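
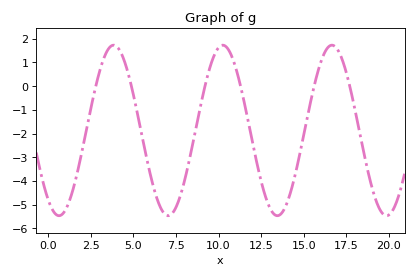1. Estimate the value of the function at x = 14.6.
-3.4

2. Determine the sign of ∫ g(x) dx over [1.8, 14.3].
negative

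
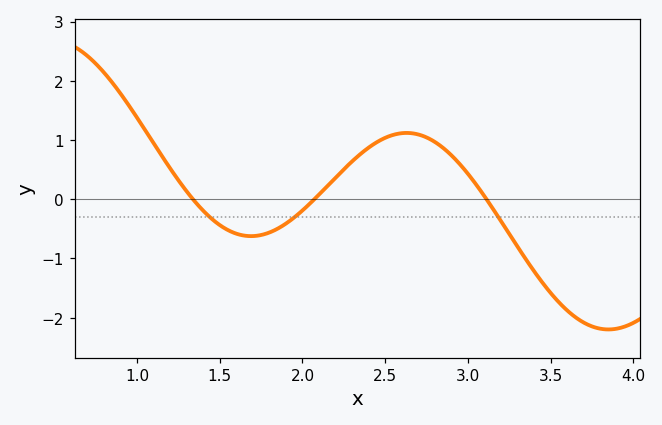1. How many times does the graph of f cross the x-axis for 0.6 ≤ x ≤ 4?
3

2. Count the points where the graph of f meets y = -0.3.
3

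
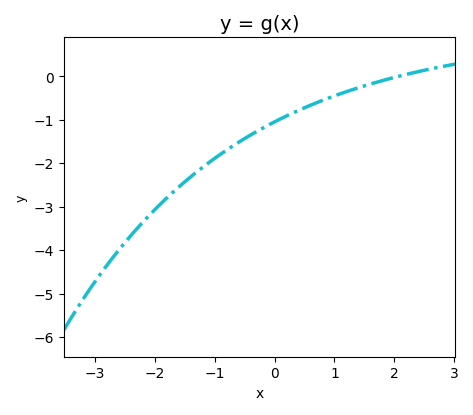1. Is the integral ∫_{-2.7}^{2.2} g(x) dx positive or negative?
negative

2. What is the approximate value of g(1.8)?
-0.102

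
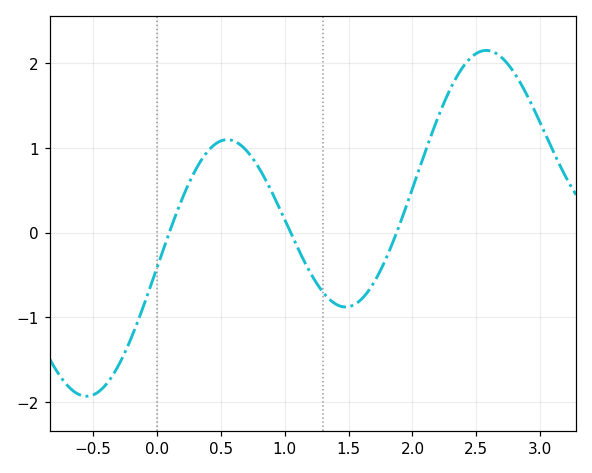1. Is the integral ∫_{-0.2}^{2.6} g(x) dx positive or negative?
positive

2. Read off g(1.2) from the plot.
-0.5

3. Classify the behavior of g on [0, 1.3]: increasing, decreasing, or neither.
neither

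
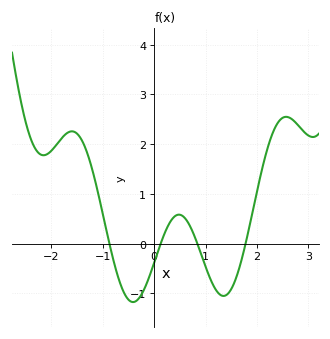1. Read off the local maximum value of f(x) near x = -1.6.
2.3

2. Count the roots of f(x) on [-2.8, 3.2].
4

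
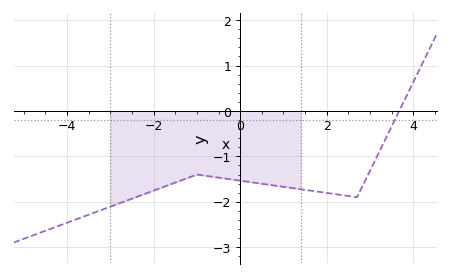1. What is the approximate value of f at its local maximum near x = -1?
-1.4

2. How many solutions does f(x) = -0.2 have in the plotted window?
1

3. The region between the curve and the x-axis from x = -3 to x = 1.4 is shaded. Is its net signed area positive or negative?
negative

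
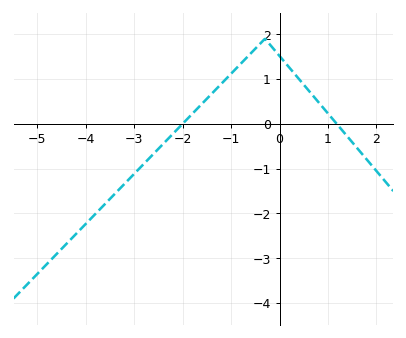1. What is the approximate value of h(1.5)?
-0.411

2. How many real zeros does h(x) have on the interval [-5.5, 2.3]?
2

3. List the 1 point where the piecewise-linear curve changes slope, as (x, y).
(-0.3, 1.9)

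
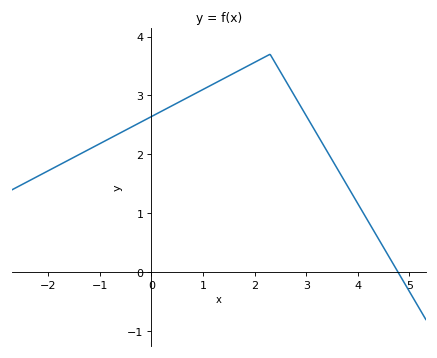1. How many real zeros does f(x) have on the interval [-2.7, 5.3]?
1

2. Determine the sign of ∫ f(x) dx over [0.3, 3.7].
positive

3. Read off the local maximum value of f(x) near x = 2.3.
3.7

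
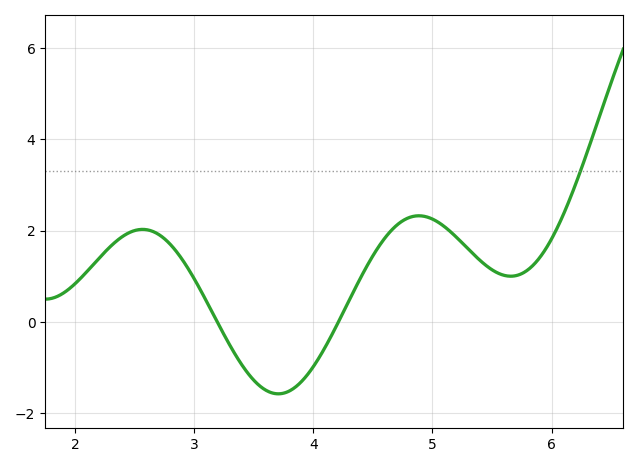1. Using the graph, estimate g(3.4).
-0.941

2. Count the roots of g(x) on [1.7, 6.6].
2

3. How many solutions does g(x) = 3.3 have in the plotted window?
1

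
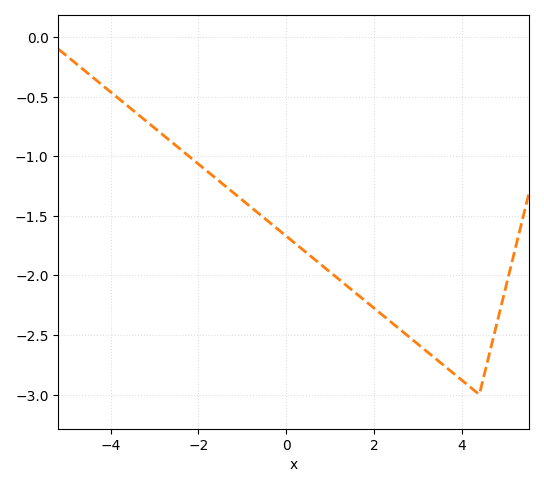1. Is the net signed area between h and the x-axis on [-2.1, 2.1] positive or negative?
negative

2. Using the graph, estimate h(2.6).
-2.45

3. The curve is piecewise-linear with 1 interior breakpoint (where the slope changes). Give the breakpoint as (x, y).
(4.4, -3)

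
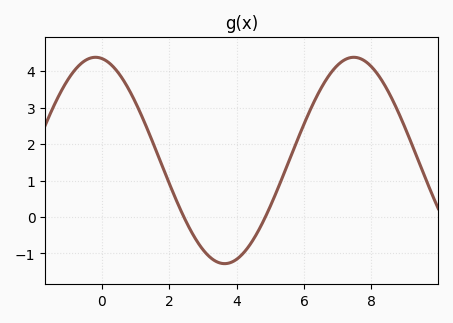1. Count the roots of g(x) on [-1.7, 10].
2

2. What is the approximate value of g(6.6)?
3.68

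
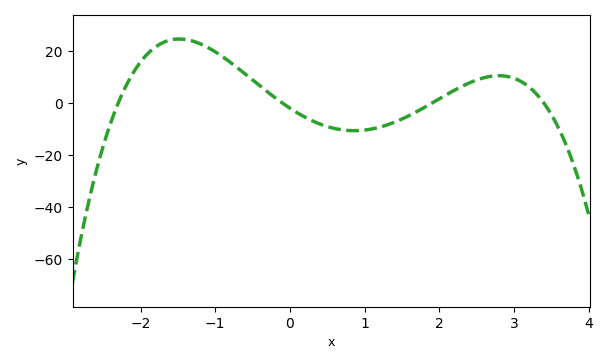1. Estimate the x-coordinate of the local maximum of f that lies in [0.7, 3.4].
2.8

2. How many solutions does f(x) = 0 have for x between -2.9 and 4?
4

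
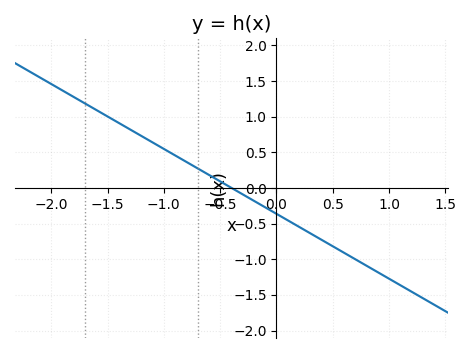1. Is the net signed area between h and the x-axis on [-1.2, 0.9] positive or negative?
negative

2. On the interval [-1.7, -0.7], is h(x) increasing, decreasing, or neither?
decreasing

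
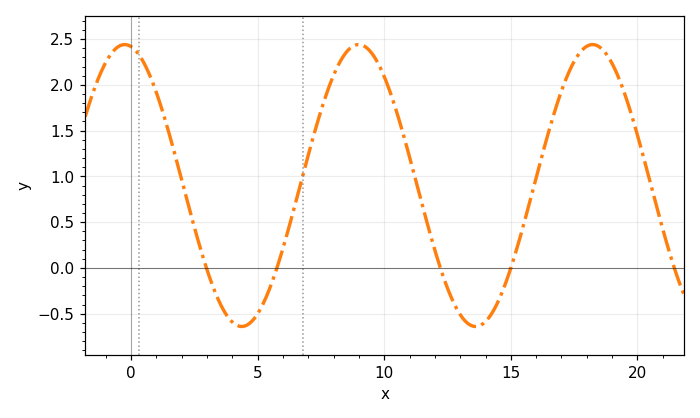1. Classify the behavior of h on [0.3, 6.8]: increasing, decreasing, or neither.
neither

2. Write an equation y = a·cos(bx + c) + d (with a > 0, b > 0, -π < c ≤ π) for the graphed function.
y = 1.54cos(0.68x + 0.17) + 0.9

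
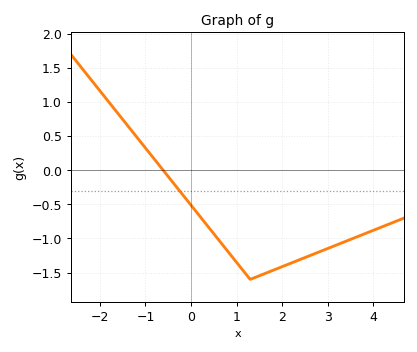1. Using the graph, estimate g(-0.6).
0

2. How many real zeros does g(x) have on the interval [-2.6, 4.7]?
1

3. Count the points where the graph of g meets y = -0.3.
1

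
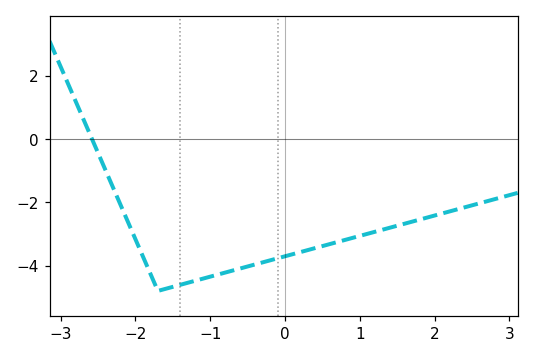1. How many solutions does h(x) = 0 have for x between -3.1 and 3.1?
1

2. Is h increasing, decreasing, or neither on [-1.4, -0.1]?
increasing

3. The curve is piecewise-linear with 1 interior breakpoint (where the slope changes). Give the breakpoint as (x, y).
(-1.7, -4.8)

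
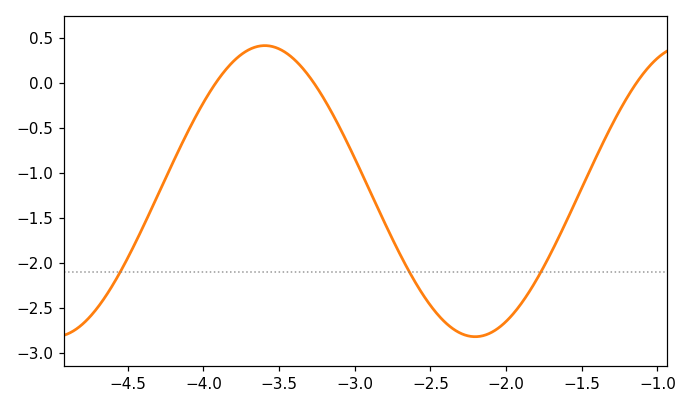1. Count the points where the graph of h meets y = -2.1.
3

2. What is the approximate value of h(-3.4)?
0.266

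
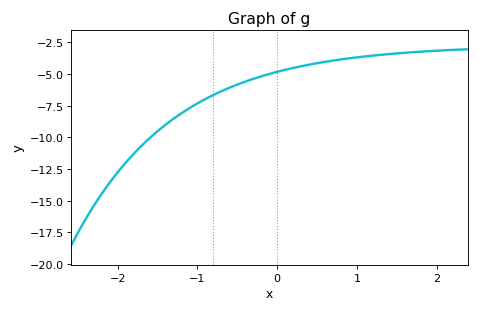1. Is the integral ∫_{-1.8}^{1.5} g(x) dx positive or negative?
negative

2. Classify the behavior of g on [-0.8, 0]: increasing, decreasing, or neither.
increasing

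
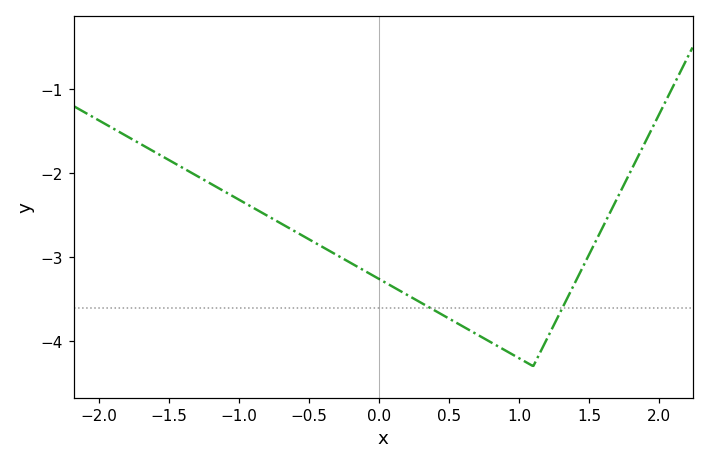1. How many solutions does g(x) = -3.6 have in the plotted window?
2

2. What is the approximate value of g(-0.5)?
-2.8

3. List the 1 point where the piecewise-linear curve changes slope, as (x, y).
(1.1, -4.3)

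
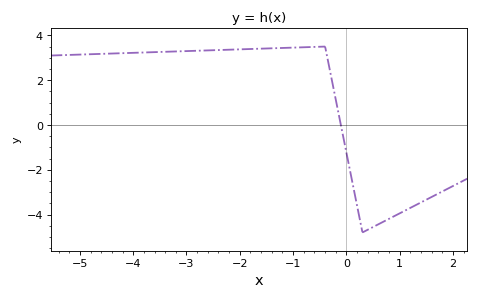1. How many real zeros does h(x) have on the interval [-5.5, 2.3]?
1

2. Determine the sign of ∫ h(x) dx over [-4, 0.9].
positive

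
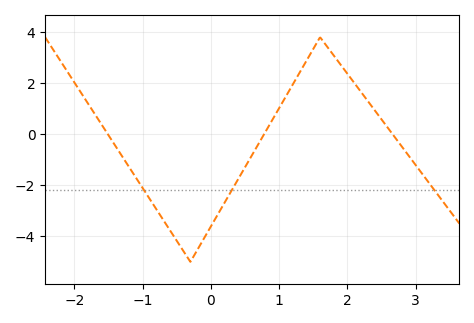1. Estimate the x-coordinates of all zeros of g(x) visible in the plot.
-1.51, 0.78, 2.66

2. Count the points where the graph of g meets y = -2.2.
3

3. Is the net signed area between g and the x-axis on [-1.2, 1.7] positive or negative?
negative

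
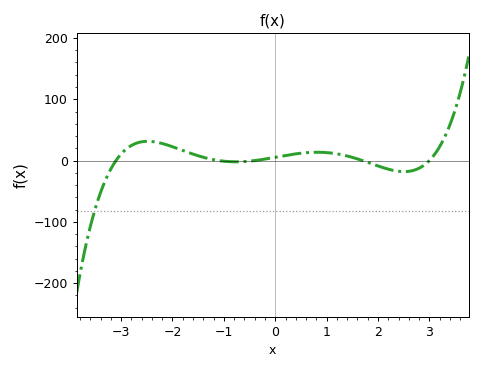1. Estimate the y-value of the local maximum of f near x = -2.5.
30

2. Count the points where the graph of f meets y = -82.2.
1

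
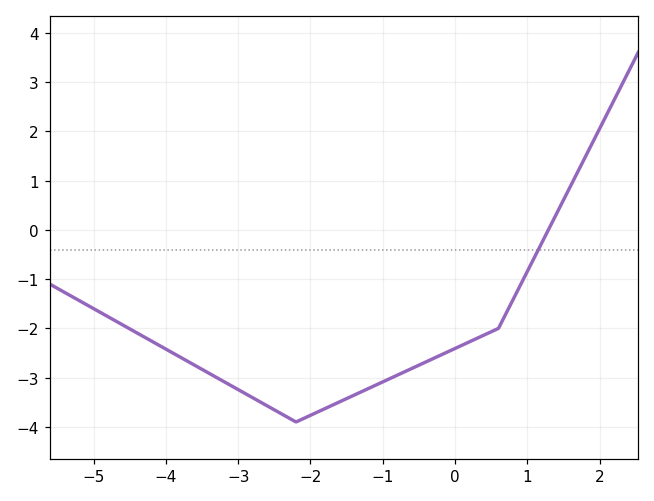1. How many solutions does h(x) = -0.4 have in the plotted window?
1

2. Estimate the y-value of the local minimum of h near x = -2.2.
-3.9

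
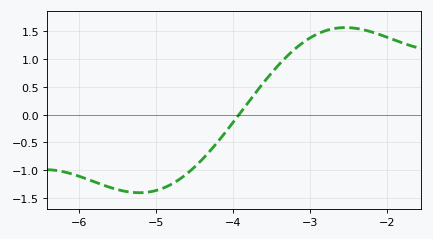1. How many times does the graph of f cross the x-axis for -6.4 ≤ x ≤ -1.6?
1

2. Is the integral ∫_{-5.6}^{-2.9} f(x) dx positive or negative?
negative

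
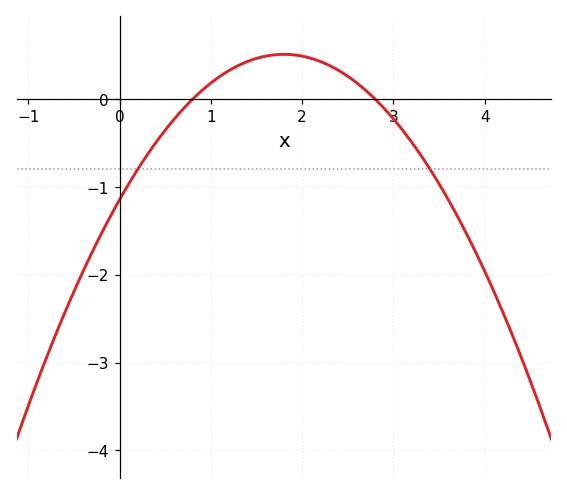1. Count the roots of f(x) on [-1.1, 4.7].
2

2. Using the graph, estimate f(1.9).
0.505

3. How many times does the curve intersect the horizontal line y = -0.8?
2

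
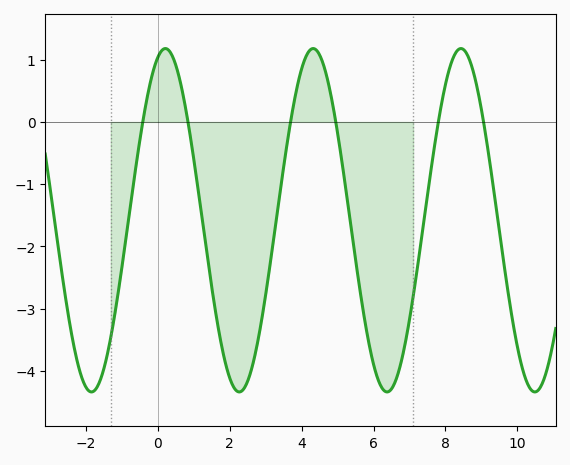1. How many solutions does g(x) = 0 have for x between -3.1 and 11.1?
6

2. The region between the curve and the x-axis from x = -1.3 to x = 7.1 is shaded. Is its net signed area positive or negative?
negative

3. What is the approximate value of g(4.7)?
0.734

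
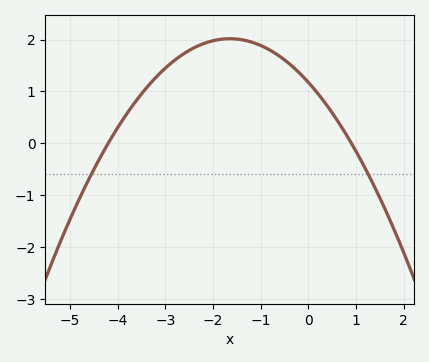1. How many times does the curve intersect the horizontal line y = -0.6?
2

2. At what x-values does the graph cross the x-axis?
-4.2, 1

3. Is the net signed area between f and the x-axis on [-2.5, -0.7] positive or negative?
positive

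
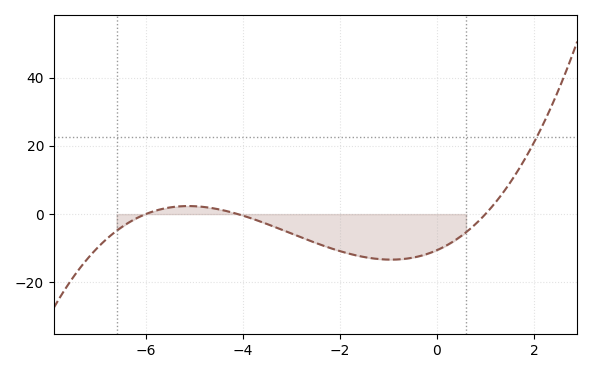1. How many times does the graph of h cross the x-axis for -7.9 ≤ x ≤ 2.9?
3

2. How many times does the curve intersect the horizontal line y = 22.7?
1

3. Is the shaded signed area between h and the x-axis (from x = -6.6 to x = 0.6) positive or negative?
negative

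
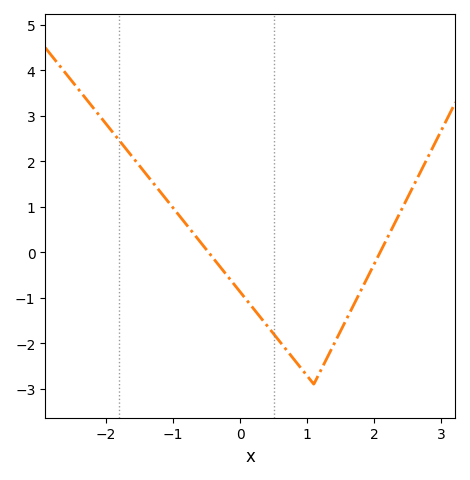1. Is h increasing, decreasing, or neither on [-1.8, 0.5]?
decreasing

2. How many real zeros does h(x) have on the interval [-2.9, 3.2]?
2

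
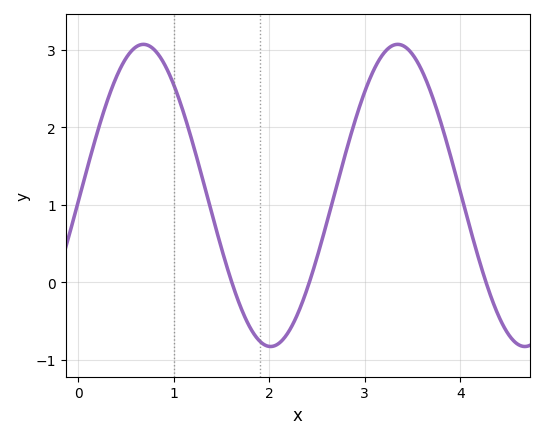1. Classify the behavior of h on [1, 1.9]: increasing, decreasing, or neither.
decreasing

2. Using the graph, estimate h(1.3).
1.34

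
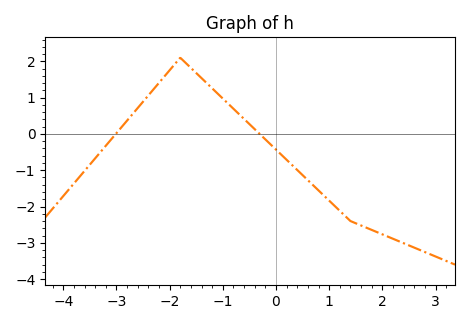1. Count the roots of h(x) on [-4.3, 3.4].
2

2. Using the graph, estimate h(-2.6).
0.714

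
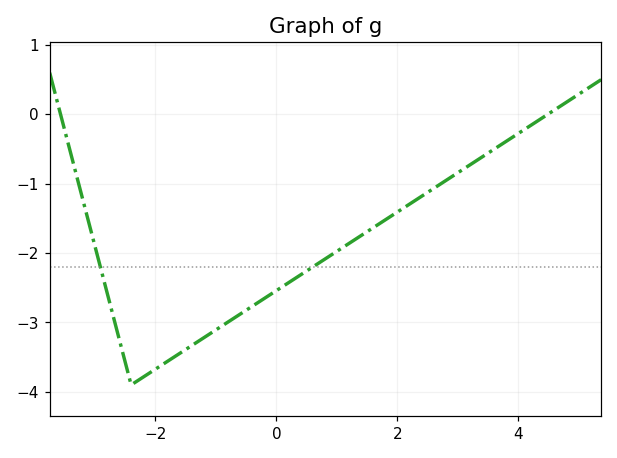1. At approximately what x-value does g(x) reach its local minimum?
-2.4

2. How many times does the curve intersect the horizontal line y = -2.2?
2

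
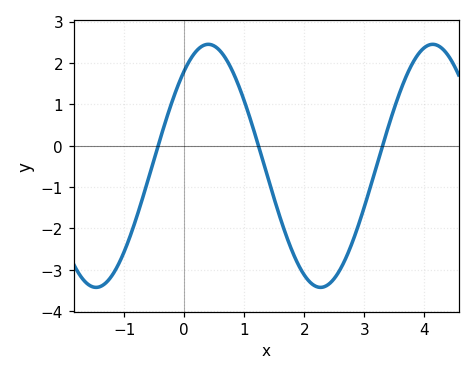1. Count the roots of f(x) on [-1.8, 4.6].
3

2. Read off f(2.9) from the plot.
-1.9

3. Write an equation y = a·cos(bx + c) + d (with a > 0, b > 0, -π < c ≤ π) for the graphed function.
y = 2.94cos(1.7x - 0.67) - 0.49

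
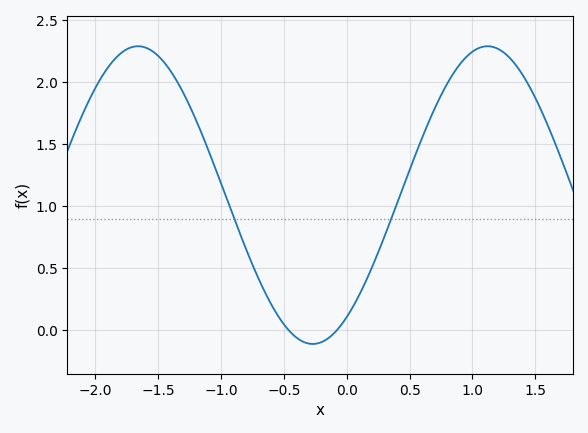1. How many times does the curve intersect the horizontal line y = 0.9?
2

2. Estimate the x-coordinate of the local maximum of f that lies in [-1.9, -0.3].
-1.66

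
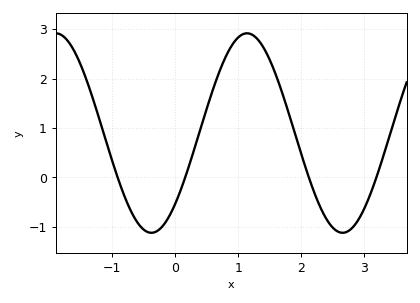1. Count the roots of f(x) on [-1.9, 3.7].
4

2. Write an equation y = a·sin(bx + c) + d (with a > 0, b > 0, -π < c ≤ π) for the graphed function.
y = 2.02sin(2.07x - 0.792) + 0.9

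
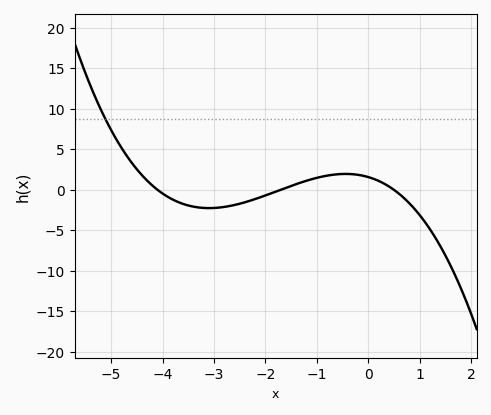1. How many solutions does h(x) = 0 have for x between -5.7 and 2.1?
3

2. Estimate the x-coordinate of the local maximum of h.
-0.4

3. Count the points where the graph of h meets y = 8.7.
1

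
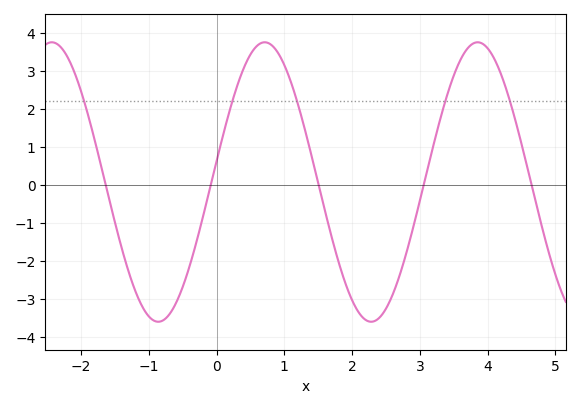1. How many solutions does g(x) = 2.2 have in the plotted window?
5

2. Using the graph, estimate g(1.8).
-2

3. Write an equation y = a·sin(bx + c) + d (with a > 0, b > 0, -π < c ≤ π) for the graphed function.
y = 3.68sin(2x + 0.15) + 0.07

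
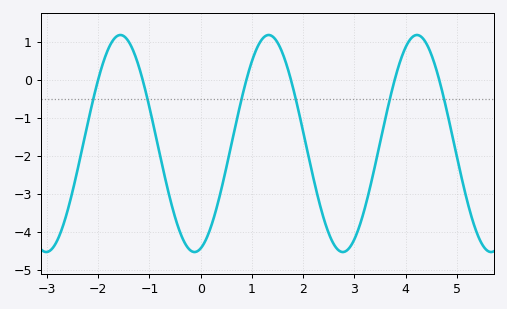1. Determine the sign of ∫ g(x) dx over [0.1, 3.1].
negative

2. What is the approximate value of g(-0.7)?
-2.6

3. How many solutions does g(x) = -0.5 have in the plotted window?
6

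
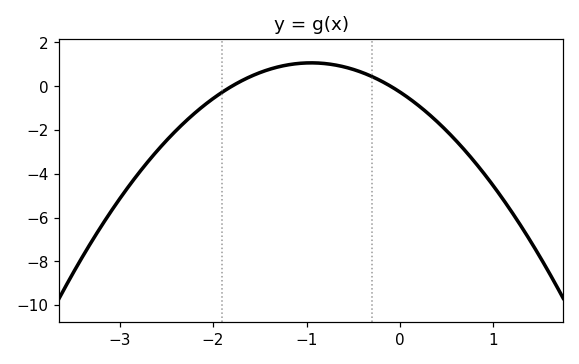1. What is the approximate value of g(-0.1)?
0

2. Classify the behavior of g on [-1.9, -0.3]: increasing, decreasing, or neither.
neither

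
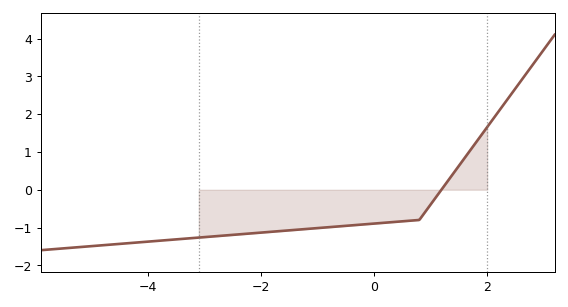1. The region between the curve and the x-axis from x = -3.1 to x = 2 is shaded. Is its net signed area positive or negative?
negative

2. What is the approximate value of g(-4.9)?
-1.5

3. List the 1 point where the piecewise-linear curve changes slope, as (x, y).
(0.8, -0.8)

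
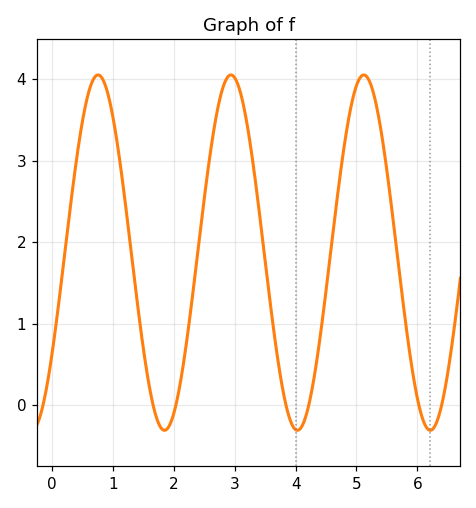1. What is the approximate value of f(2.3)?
1.29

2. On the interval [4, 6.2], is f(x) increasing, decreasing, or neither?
neither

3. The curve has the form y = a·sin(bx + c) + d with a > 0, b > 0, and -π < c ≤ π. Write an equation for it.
y = 2.18sin(2.88x - 0.61) + 1.87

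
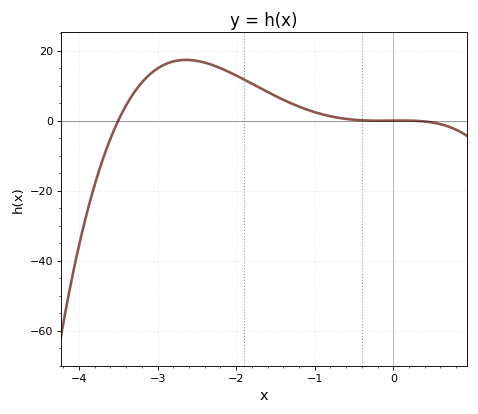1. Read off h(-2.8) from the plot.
16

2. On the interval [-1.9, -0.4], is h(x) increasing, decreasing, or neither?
decreasing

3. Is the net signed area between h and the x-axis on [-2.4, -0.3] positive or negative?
positive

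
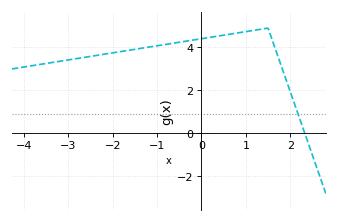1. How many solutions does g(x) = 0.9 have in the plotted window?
1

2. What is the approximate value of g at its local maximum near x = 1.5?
4.9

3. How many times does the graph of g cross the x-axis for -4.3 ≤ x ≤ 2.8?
1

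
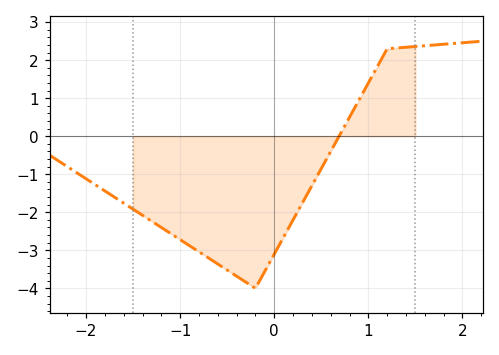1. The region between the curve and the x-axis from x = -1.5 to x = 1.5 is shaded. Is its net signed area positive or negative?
negative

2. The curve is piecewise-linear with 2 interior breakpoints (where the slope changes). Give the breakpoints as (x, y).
(-0.2, -4); (1.2, 2.3)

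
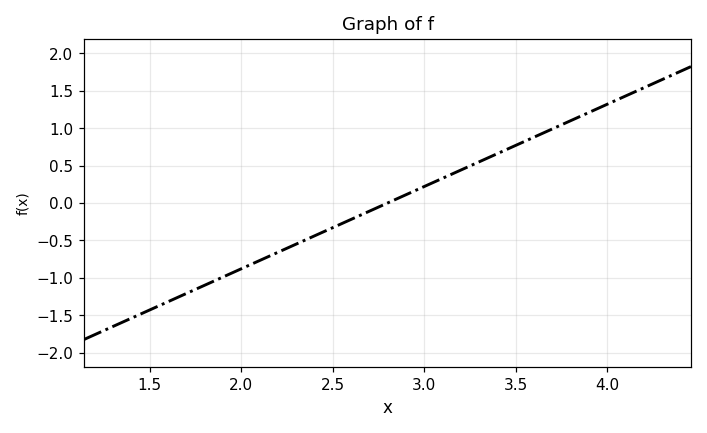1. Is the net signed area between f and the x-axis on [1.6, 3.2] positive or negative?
negative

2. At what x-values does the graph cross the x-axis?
2.8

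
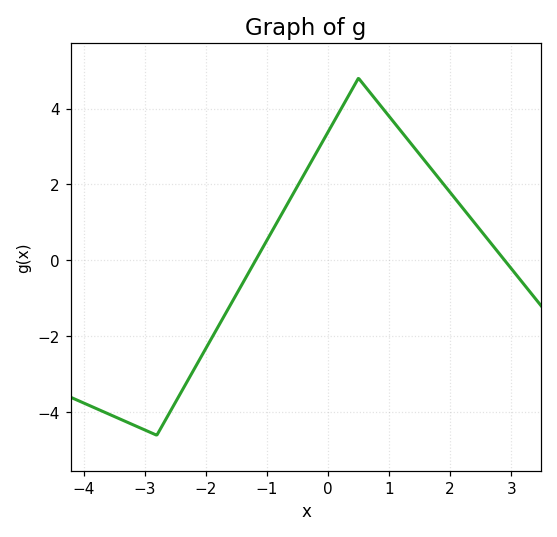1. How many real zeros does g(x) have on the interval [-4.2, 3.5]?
2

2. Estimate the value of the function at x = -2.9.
-4.6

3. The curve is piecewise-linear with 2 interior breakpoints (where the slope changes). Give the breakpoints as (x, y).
(-2.8, -4.6); (0.5, 4.8)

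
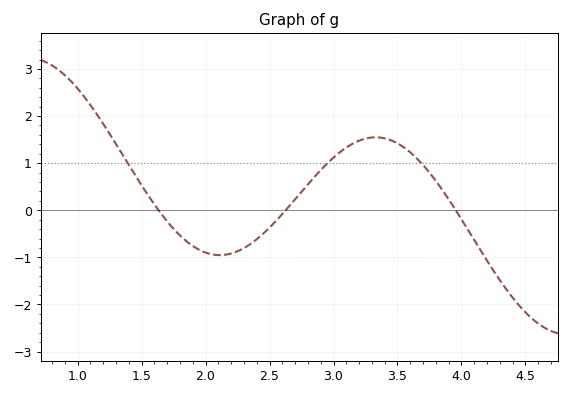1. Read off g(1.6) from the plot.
0.1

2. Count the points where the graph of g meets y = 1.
3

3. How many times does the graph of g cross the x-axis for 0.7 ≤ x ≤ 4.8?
3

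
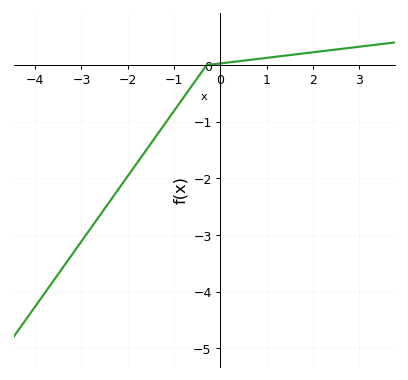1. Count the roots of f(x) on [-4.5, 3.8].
1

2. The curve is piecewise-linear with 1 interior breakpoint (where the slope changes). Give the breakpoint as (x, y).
(-0.3, 0)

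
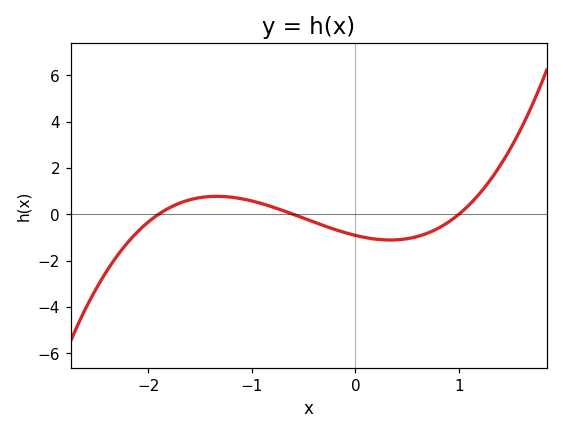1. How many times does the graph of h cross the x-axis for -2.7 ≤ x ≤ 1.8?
3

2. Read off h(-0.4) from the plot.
-0.336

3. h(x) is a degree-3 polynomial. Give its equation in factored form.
y = 0.8(x + 1.9)(x + 0.6)(x - 1)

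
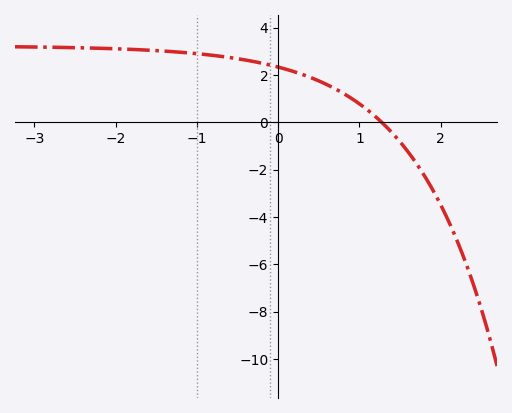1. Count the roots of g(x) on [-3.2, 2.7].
1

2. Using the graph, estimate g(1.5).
-0.8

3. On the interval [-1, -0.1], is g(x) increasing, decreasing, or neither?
decreasing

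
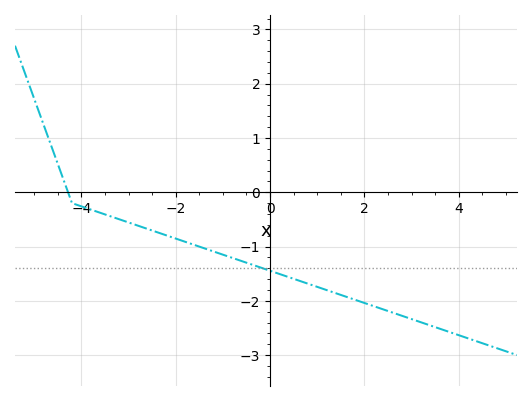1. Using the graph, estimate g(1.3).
-1.83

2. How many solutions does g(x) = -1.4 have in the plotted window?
1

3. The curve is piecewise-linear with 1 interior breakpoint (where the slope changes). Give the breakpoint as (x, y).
(-4.2, -0.2)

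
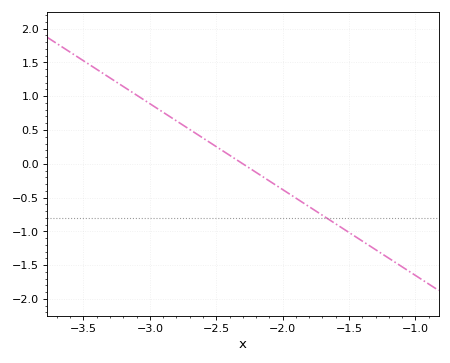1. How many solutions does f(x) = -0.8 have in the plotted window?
1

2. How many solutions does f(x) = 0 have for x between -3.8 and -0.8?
1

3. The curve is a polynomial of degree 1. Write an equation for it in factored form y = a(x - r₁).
y = -1.27(x + 2.3)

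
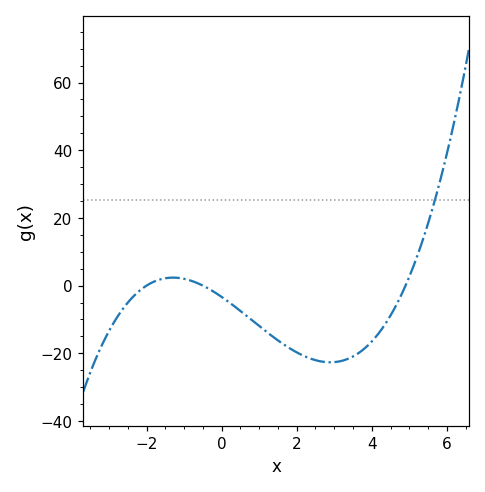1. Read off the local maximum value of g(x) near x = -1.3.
2.36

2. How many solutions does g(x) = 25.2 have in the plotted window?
1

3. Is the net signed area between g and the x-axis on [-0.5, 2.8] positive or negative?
negative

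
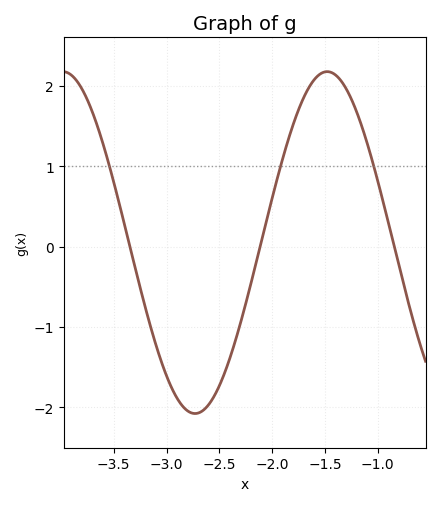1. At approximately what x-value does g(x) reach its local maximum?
-1.48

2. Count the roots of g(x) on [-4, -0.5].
3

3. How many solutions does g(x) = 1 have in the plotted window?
3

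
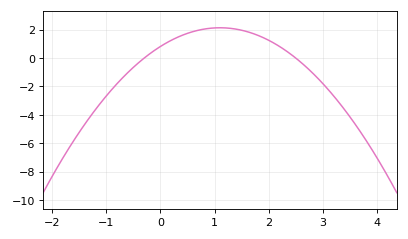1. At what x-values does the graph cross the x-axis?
-0.3, 2.5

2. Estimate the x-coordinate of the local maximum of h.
1.1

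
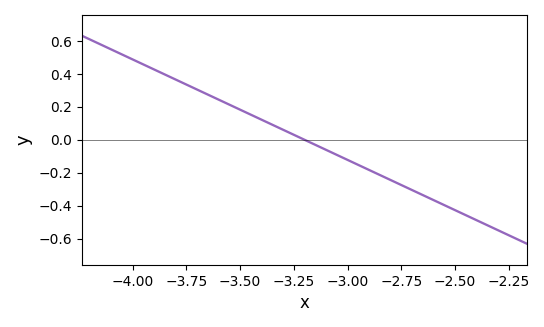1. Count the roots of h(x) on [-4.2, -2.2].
1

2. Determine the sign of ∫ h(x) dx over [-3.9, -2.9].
positive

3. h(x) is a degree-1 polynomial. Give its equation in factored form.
y = -0.61(x + 3.2)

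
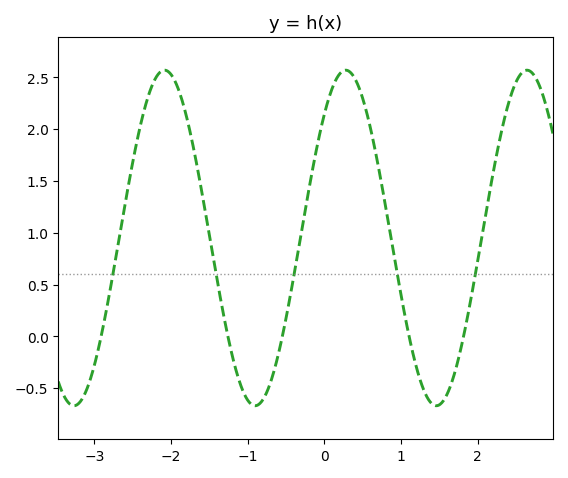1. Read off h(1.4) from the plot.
-0.65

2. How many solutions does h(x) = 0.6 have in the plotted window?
5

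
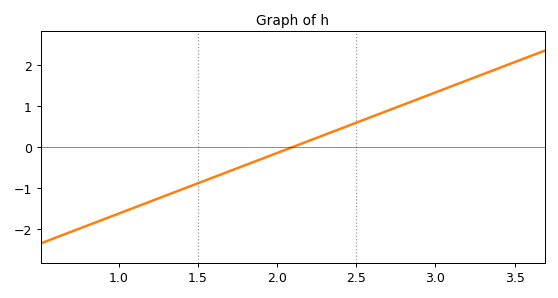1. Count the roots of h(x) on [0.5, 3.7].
1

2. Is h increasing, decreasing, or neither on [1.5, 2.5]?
increasing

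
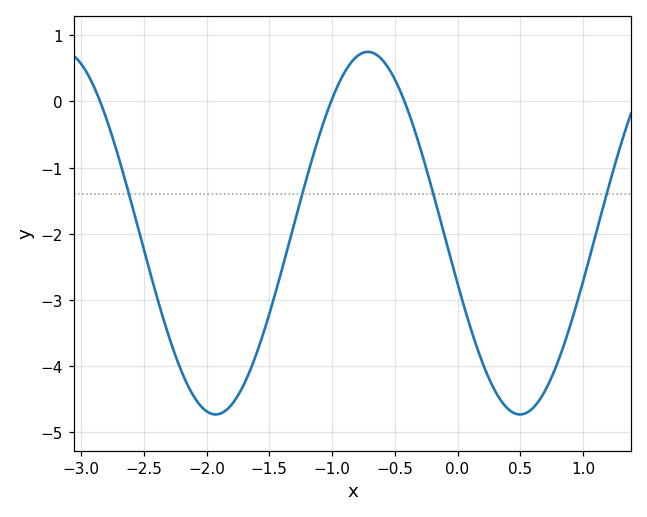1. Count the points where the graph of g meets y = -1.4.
4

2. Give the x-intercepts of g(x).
-2.85, -1.01, -0.422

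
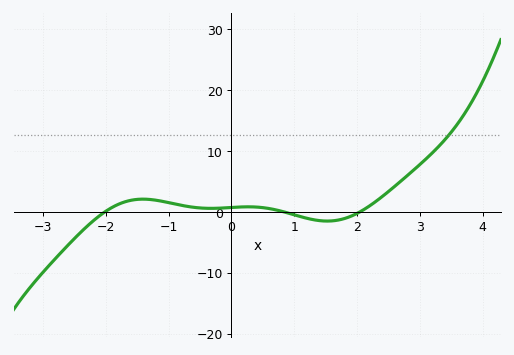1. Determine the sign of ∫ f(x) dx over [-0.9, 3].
positive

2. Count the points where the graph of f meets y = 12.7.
1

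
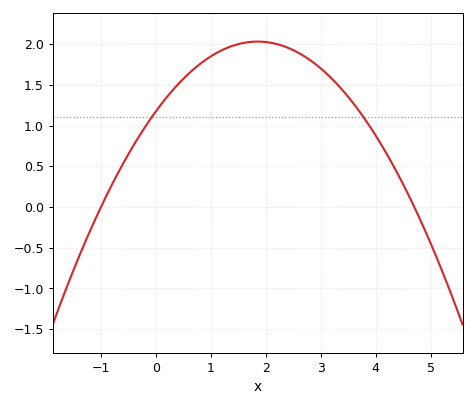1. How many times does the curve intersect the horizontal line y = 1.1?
2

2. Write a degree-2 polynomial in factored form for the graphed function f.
y = -0.25(x + 1)(x - 4.7)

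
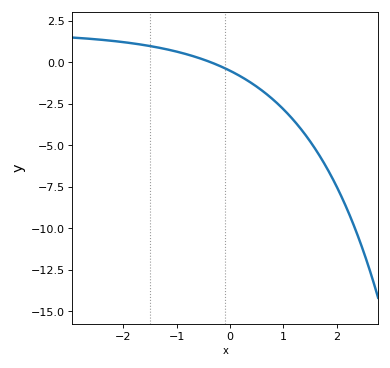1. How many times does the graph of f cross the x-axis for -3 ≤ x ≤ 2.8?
1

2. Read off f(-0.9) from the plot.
0.57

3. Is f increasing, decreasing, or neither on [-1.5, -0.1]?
decreasing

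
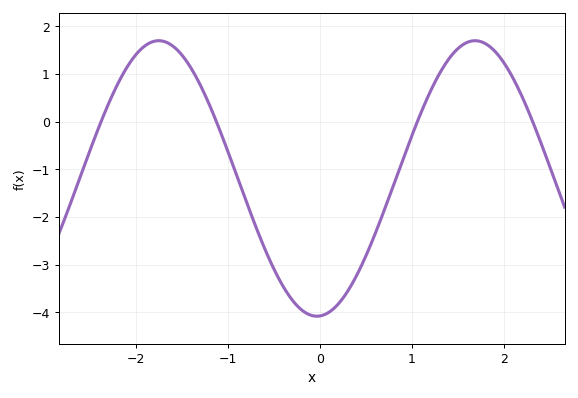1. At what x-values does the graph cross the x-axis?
-2.38, -1.12, 1.06, 2.31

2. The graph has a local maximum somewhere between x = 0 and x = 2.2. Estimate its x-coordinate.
1.68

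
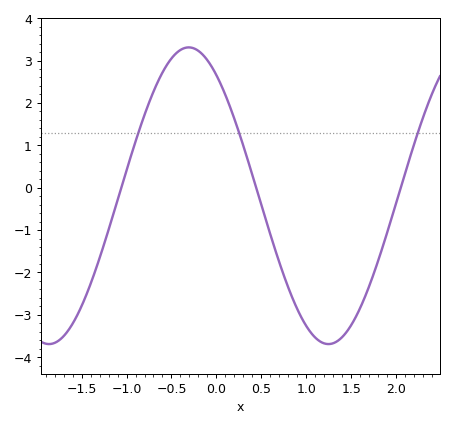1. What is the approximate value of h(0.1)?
2.19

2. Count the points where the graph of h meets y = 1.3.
3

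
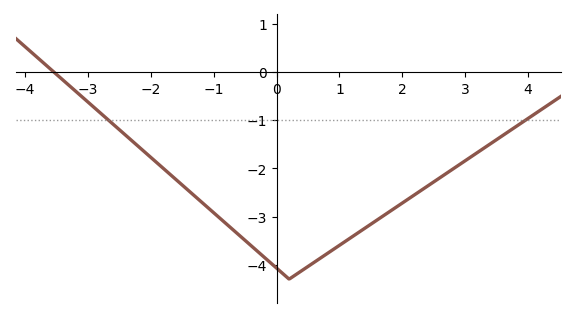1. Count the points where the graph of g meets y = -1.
2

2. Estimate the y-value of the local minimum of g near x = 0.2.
-4.3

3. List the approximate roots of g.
-3.54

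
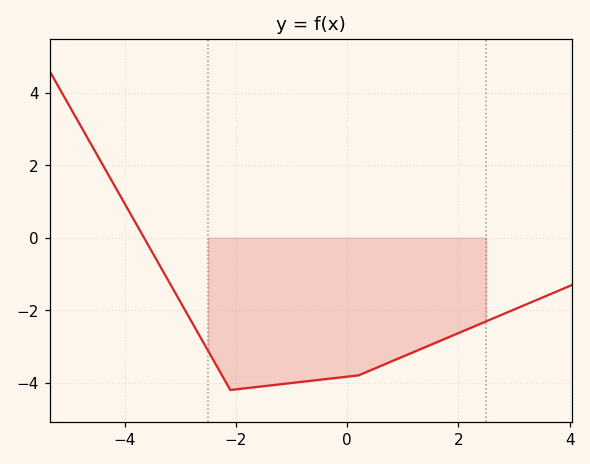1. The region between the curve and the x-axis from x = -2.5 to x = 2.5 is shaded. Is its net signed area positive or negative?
negative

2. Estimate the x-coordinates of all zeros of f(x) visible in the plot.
-3.6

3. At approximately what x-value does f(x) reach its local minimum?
-2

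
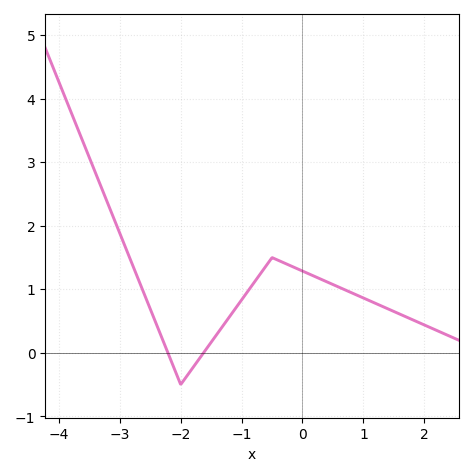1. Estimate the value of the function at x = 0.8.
0.948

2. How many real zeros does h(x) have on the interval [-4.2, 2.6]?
2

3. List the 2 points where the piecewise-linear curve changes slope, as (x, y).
(-2, -0.5); (-0.5, 1.5)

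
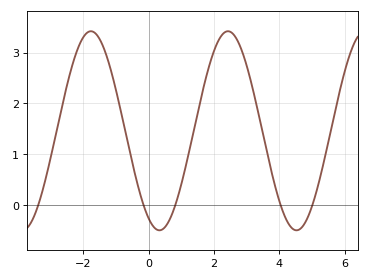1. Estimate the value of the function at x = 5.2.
0.4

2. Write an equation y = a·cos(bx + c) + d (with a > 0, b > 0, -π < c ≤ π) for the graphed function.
y = 1.96cos(1.5x + 2.6) + 1.46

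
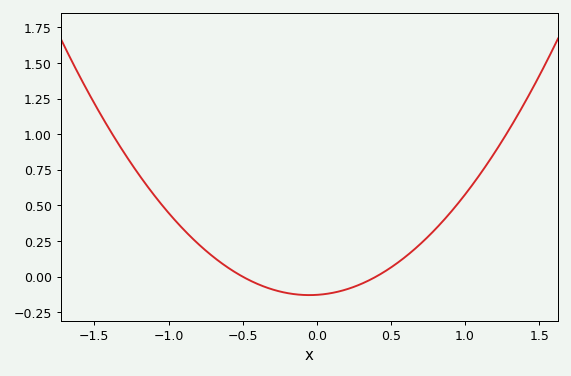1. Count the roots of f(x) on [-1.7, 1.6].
2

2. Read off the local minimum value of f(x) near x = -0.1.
-0.15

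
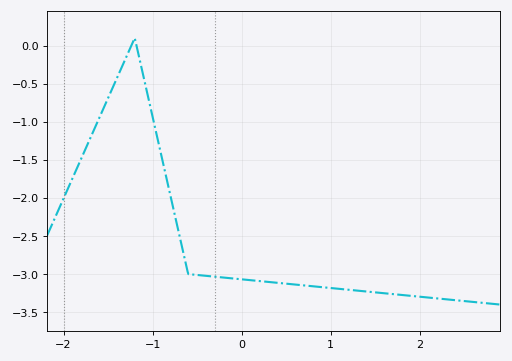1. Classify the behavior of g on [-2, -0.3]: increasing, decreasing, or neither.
neither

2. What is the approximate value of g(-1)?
-0.95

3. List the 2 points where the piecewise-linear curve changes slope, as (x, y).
(-1.2, 0.1); (-0.6, -3)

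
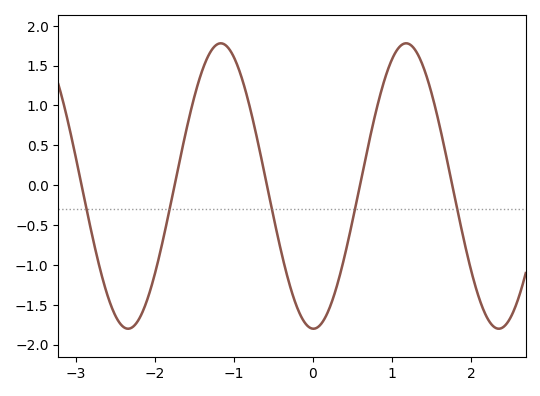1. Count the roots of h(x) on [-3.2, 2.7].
5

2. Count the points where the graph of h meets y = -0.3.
5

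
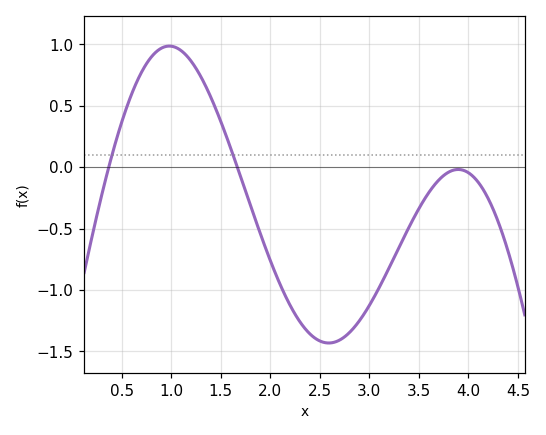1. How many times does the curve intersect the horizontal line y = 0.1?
2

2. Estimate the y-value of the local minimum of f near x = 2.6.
-1.45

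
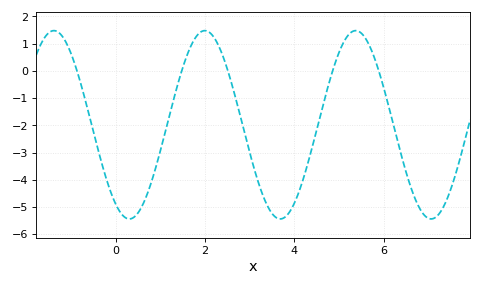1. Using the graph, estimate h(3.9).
-5.17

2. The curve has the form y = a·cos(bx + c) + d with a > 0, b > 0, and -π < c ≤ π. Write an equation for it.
y = 3.46cos(1.86x + 2.57) - 1.98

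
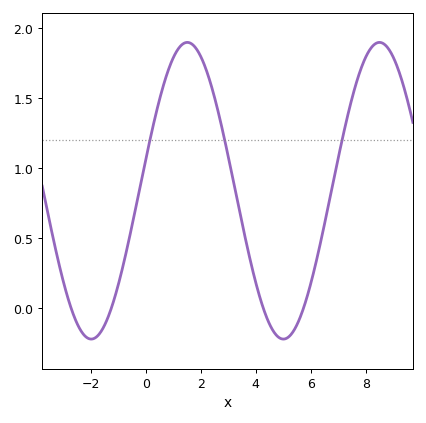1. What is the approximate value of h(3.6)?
0.5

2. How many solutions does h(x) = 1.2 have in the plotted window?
3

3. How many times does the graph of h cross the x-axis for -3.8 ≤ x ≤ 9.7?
4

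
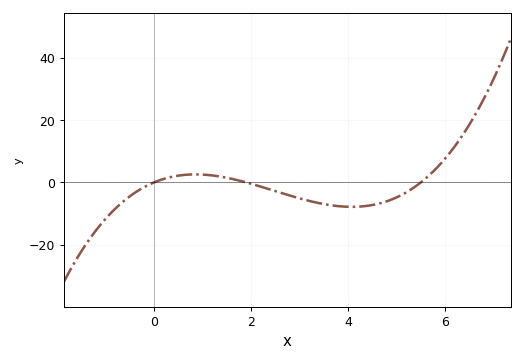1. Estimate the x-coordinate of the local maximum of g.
0.854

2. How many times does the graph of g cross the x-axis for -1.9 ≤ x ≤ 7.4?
3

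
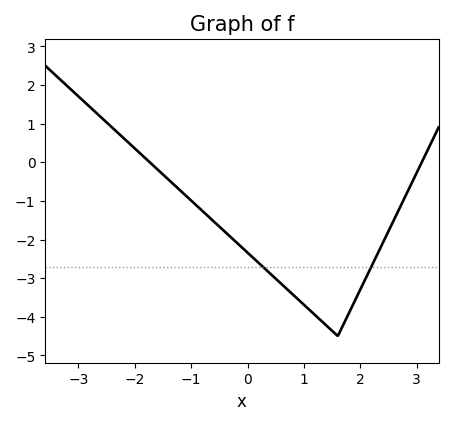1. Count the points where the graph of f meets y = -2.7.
2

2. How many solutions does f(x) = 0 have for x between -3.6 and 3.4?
2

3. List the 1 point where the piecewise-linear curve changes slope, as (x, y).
(1.6, -4.5)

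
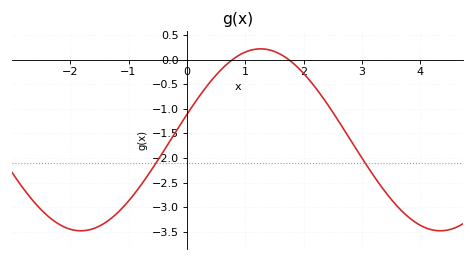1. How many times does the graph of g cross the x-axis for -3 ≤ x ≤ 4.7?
2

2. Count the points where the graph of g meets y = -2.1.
2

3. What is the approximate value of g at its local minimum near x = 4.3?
-3.48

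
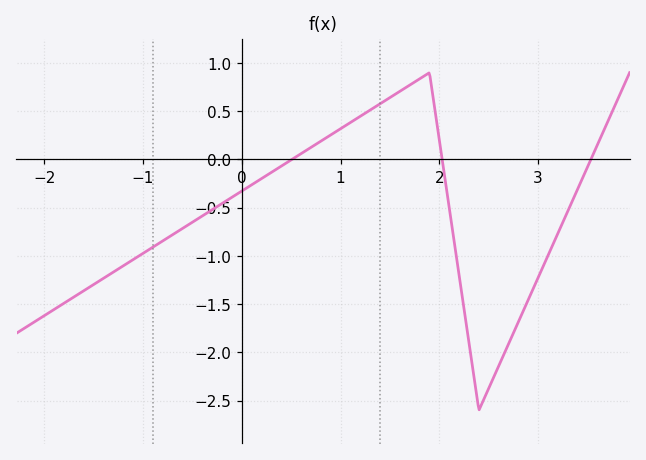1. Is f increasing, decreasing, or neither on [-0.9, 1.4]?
increasing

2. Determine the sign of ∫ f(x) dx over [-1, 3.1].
negative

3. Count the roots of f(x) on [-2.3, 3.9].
3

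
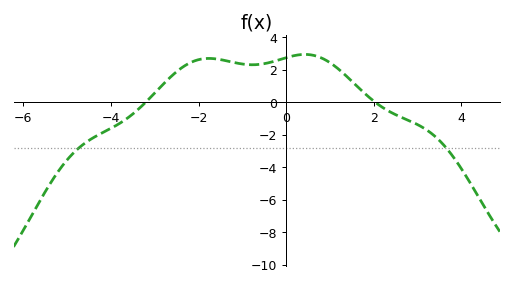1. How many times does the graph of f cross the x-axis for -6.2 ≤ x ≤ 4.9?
2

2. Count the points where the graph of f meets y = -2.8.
2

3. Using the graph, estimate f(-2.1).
2.6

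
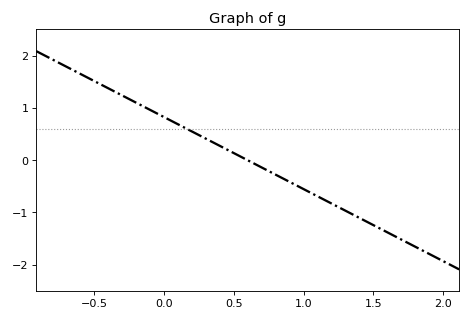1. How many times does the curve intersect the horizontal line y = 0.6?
1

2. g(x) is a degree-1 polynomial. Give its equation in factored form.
y = -1.38(x - 0.6)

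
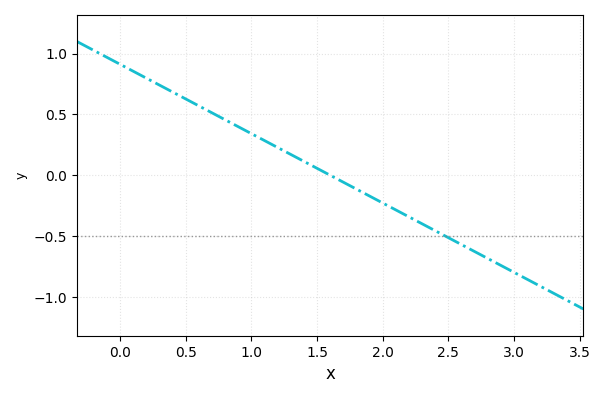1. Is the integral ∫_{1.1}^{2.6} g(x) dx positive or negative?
negative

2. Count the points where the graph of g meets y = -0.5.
1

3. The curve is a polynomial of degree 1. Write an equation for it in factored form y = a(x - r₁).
y = -0.57(x - 1.6)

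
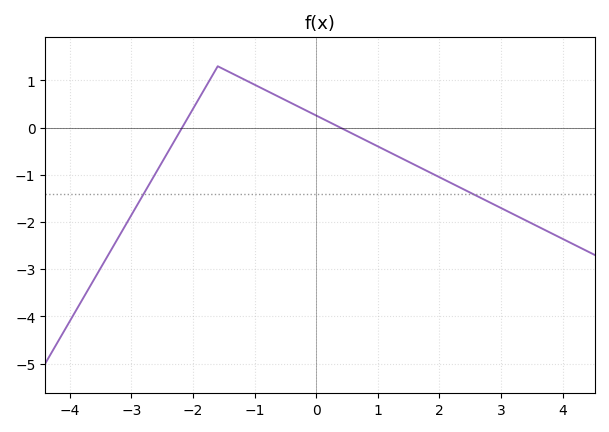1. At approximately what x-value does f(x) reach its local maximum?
-1.6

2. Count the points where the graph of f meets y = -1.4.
2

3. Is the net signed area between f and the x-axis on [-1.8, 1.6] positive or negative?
positive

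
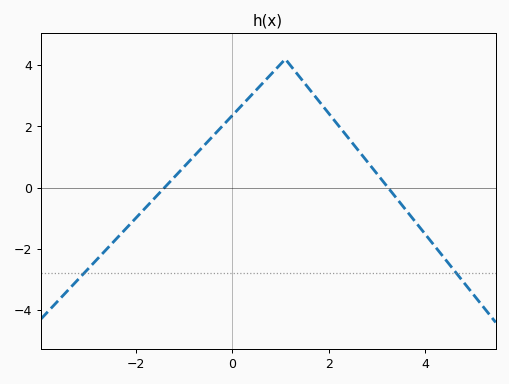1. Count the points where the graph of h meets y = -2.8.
2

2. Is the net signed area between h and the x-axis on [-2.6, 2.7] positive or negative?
positive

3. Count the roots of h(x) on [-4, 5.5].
2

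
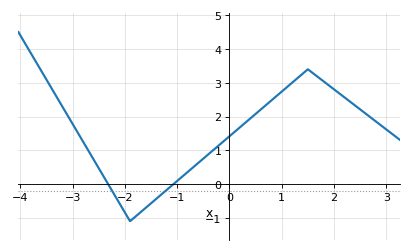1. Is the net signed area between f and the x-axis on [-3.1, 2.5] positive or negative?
positive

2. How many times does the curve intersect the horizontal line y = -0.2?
2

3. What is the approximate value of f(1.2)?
3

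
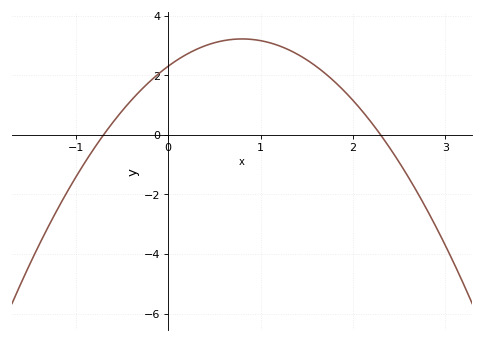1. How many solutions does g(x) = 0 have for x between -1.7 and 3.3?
2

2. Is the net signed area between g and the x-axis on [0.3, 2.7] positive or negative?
positive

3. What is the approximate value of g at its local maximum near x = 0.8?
3.22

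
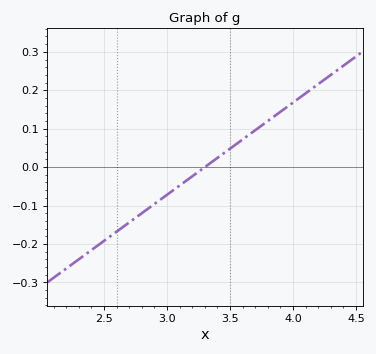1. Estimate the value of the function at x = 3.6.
0.072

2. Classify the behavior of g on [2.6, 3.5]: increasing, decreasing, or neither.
increasing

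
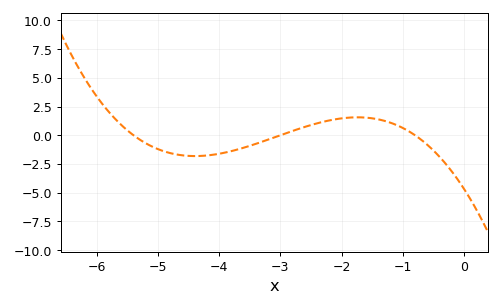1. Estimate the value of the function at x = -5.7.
1.4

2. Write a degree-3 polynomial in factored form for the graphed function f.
y = -0.36(x + 5.4)(x + 3)(x + 0.8)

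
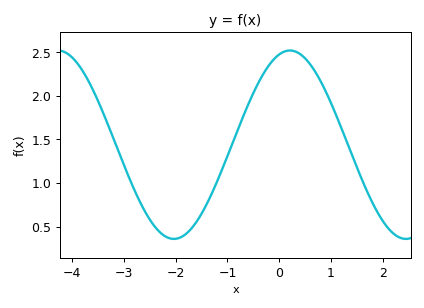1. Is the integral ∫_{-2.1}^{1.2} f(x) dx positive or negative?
positive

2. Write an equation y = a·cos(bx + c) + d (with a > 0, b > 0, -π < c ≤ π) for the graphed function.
y = 1.08cos(1.4x - 0.292) + 1.44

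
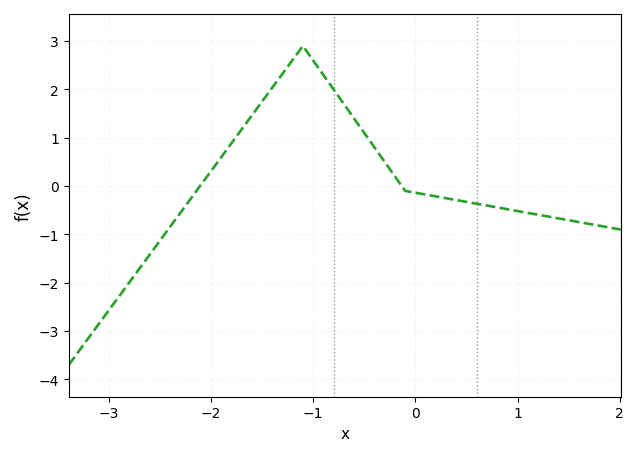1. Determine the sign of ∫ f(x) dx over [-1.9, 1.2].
positive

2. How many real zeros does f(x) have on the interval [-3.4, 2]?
2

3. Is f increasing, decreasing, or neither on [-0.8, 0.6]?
decreasing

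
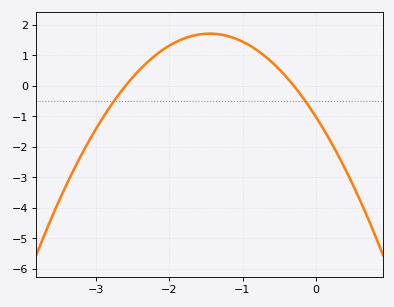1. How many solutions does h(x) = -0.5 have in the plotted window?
2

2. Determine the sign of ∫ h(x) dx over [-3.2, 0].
positive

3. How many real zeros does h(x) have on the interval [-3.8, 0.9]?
2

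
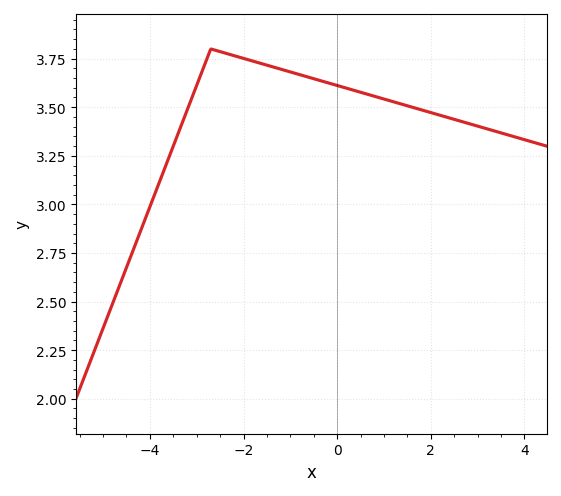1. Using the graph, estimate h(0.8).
3.55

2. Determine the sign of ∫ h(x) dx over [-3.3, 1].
positive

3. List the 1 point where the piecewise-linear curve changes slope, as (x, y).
(-2.7, 3.8)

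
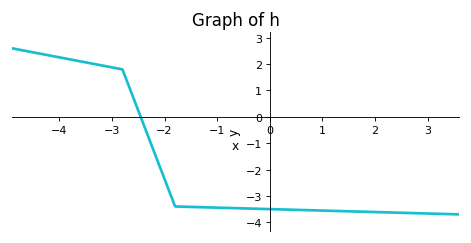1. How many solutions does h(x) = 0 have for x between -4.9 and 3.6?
1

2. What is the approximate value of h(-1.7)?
-3.41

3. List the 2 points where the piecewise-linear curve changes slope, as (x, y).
(-2.8, 1.8); (-1.8, -3.4)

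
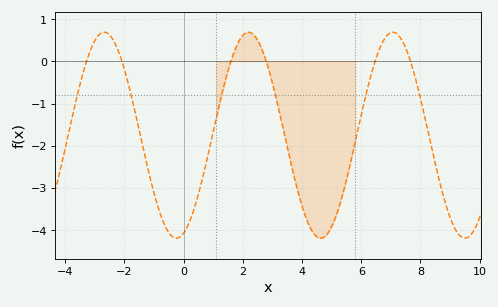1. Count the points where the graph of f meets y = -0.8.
6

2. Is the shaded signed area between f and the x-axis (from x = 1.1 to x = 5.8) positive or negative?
negative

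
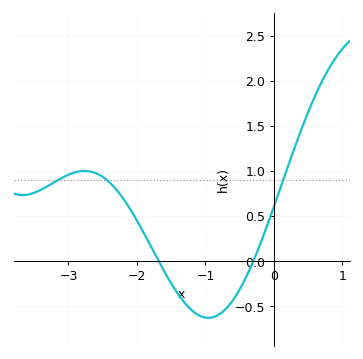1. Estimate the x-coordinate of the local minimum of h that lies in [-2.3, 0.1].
-1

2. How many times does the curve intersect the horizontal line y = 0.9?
3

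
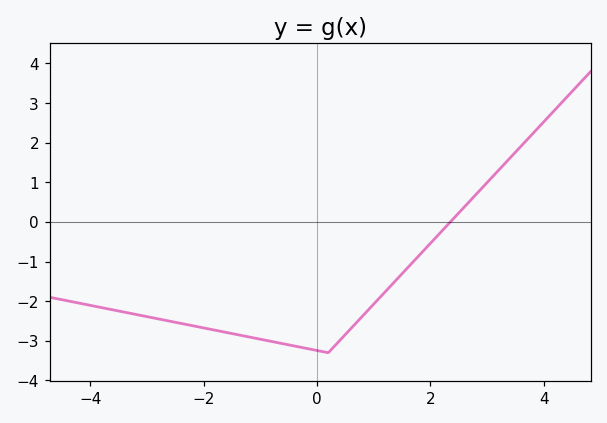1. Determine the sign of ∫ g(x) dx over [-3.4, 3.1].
negative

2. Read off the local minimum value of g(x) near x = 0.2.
-3.3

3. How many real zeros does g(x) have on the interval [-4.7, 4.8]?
1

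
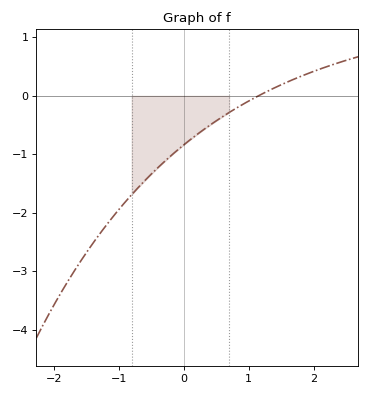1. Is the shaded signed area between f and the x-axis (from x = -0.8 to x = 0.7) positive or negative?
negative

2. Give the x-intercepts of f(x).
1.15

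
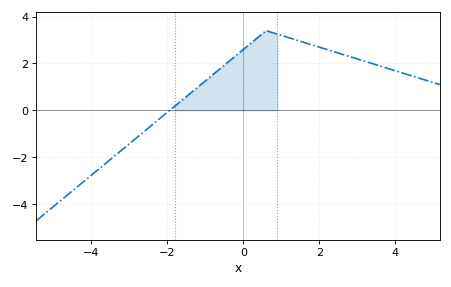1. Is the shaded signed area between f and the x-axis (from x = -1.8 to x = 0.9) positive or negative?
positive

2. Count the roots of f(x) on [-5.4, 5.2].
1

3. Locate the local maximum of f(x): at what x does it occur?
0.602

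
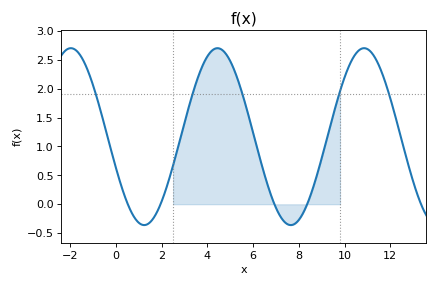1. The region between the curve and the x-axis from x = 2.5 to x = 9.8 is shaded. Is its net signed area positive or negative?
positive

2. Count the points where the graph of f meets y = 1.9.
5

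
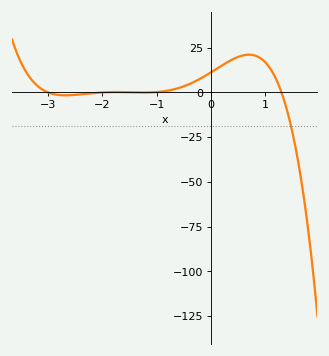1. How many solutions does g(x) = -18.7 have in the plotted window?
1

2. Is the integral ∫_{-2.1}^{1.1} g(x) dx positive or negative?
positive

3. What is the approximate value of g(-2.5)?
-2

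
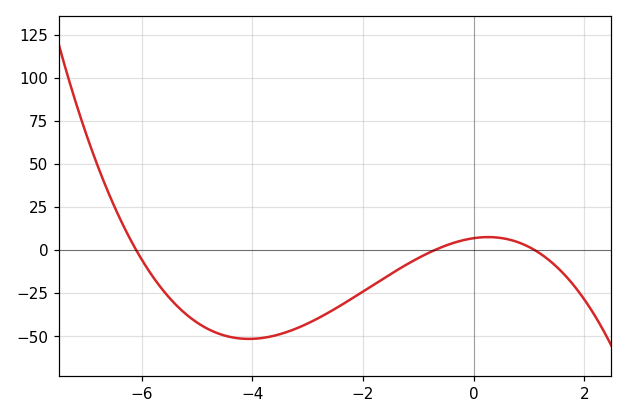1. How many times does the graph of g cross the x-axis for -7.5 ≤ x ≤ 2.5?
3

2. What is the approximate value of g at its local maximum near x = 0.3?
8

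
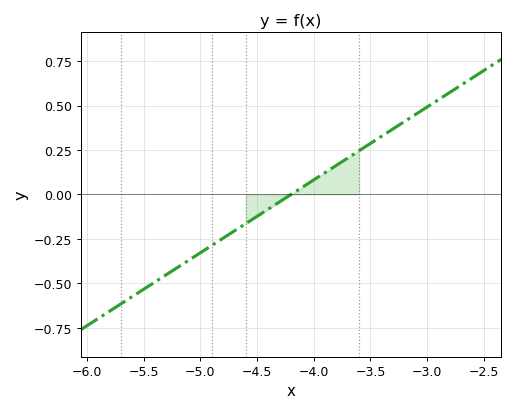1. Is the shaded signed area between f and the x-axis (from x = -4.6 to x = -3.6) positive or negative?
positive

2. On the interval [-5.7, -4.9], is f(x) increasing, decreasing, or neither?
increasing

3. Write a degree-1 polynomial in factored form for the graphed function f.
y = 0.41(x + 4.2)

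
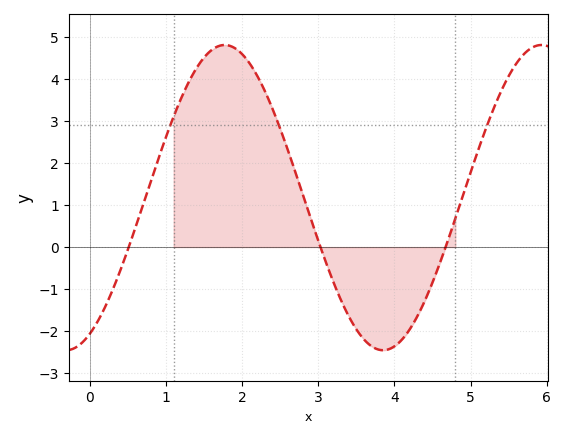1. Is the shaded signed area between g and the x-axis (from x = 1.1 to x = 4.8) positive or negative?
positive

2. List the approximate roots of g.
0.5, 3, 4.7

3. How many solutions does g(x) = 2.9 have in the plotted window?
3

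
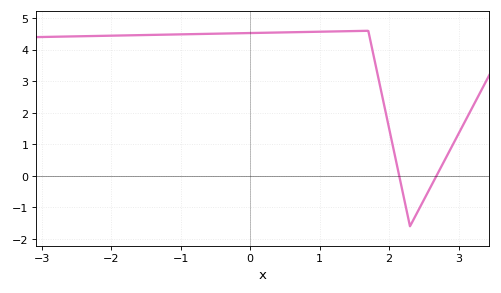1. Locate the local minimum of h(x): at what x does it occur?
2.3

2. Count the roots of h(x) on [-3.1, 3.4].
2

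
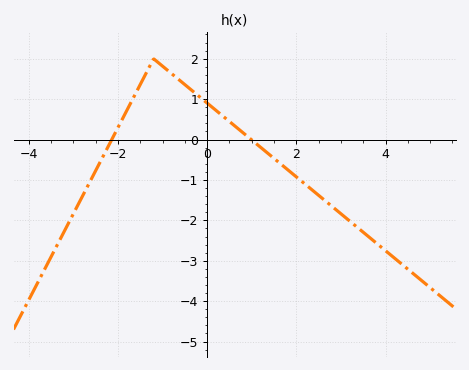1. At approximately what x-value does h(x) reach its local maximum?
-1.2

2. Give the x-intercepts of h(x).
-2.2, 1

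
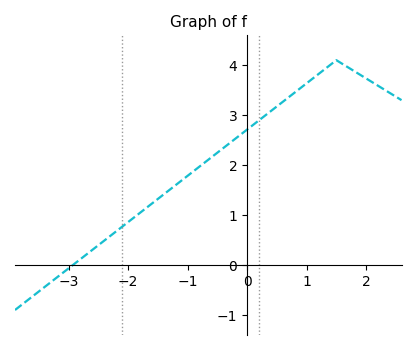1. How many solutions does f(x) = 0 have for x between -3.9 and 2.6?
1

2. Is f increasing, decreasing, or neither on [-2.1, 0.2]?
increasing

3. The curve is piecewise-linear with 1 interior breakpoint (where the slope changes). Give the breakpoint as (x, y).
(1.5, 4.1)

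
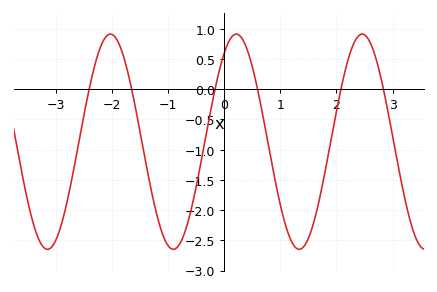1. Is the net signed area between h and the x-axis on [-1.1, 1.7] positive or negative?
negative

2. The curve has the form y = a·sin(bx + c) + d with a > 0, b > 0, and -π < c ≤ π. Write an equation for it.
y = 1.78sin(2.8x + 0.97) - 0.87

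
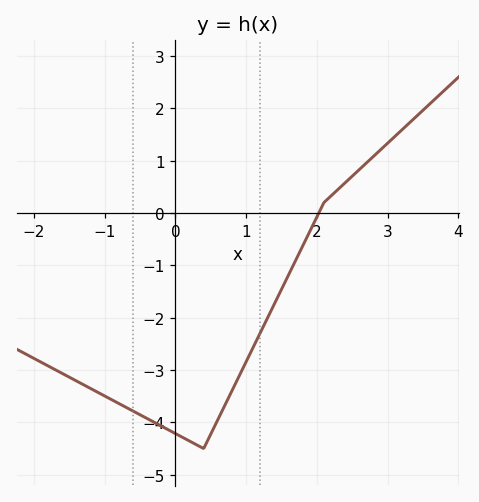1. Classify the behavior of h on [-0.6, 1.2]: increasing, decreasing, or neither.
neither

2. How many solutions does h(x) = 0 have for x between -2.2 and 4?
1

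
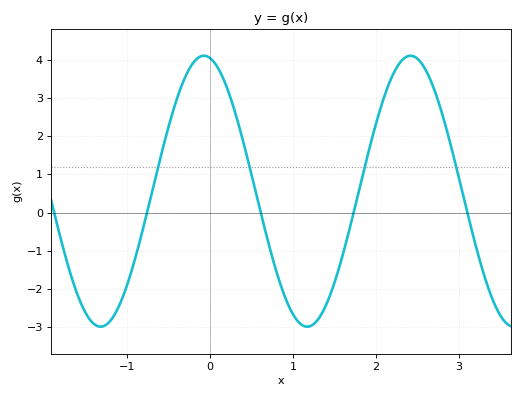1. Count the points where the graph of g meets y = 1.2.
4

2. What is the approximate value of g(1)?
-2.66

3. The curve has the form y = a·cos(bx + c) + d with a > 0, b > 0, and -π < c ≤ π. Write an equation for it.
y = 3.54cos(2.52x + 0.19) + 0.56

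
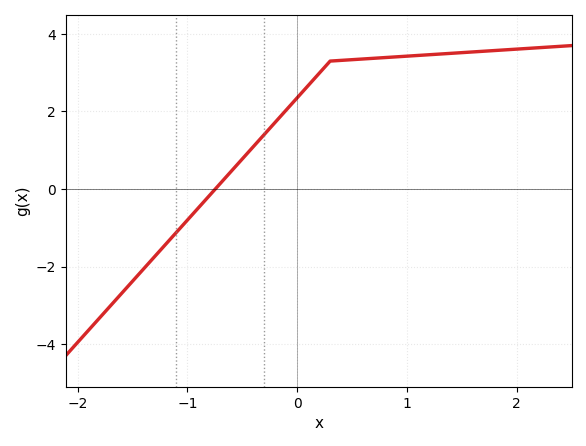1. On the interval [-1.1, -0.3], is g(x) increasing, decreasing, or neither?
increasing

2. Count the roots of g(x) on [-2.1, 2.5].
1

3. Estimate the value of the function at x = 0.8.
3.4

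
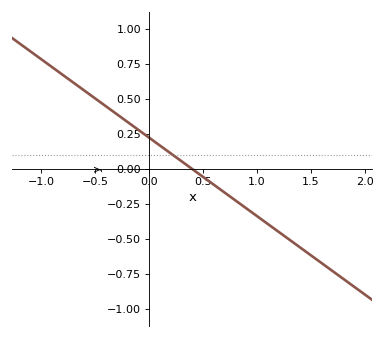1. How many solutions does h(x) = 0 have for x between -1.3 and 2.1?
1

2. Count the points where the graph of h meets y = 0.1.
1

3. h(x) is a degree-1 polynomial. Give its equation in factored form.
y = -0.56(x - 0.4)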